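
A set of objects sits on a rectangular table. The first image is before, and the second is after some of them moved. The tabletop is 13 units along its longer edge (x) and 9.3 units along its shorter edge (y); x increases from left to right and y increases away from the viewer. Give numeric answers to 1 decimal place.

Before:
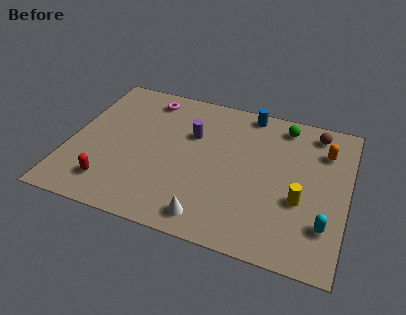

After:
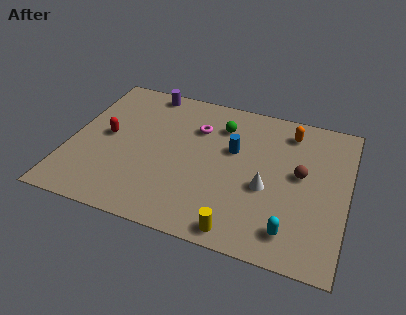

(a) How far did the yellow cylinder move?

3.7

The yellow cylinder moved from about (10.9, 3.5) to (8.3, 0.9), a distance of √(2.6² + 2.6²) ≈ 3.7.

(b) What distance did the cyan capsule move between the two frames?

1.7

From (12.1, 2.4) to (10.6, 1.6), the cyan capsule covered √(1.5² + 0.8²) ≈ 1.7 units.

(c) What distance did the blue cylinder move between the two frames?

2.7

The blue cylinder was near (8.1, 8.4) before and (7.6, 5.7) after, so it travelled √(0.5² + 2.7²) ≈ 2.7 units.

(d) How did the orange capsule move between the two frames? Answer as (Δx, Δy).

(-1.7, 0.8)

The orange capsule was at about (11.8, 6.9) and moved to about (10.1, 7.7).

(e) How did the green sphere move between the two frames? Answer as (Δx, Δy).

(-2.9, -0.9)

From the two frames, the green sphere sits at roughly (9.8, 8.0) before and (6.9, 7.1) after.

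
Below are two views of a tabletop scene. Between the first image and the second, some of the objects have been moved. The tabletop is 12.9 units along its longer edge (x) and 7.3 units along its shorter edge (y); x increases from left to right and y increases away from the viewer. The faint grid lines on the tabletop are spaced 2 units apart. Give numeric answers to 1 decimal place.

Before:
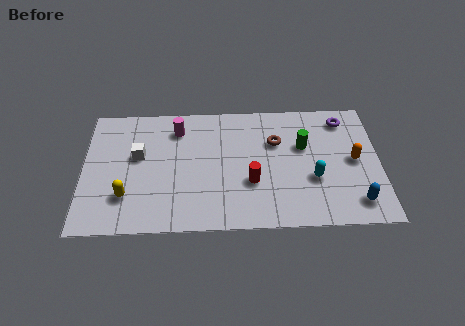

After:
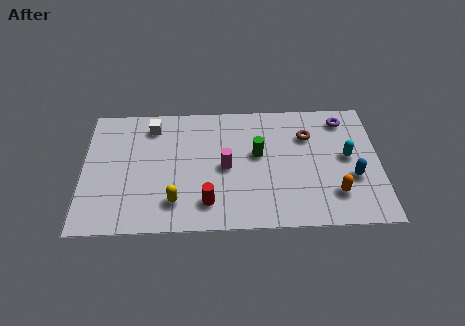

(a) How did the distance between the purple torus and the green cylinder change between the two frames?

+1.9

They were about 2.3 units apart before and 4.2 after — 1.9 units further apart.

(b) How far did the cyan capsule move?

1.9

The cyan capsule moved from about (10.0, 2.7) to (11.5, 3.9), a distance of √(1.5² + 1.2²) ≈ 1.9.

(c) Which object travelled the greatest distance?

the magenta cylinder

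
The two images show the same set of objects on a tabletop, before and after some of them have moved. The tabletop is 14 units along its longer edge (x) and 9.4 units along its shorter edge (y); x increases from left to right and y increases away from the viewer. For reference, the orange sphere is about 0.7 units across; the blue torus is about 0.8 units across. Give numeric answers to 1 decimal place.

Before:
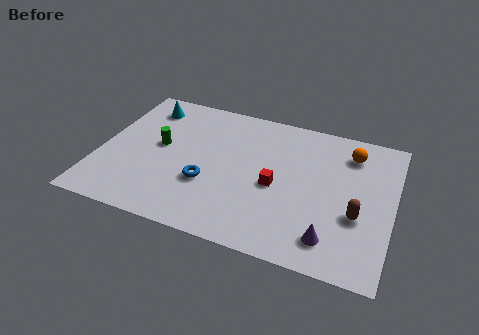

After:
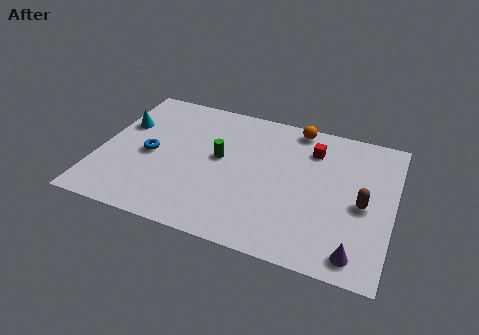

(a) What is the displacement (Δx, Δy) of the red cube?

(1.5, 3.0)

The red cube was at about (8.5, 4.2) and moved to about (10.0, 7.2).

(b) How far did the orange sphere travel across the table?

2.9

From (11.8, 7.5) to (9.1, 8.5), the orange sphere covered √(2.7² + 1.0²) ≈ 2.9 units.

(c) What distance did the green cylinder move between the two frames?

2.9

The green cylinder was near (2.8, 5.1) before and (5.7, 5.2) after, so it travelled √(2.9² + 0.1²) ≈ 2.9 units.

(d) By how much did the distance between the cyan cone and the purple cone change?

+1.4

Before: roughly 11.2 units apart; after: 12.6. That's 1.4 units further apart.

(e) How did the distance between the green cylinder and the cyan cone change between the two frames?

+2.1

They were about 2.8 units apart before and 4.9 after — 2.1 units further apart.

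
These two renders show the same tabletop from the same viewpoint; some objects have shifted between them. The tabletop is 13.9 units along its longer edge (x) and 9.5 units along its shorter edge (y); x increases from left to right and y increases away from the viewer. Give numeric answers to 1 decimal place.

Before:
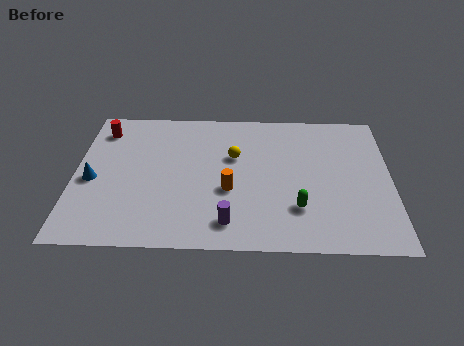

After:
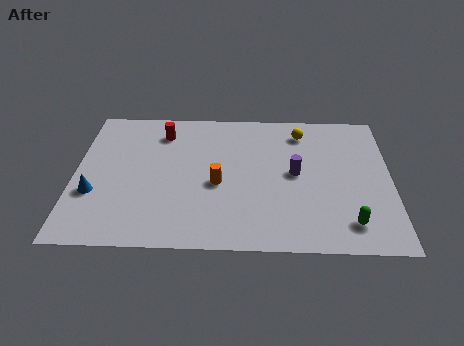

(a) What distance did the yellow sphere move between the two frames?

3.5

From (7.0, 6.0) to (10.0, 7.8), the yellow sphere covered √(3.0² + 1.8²) ≈ 3.5 units.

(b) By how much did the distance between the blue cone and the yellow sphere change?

+3.7

They were about 6.5 units apart before and 10.2 after — 3.7 units further apart.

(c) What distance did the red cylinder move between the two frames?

2.7

The red cylinder moved from about (1.1, 7.7) to (3.8, 7.6), a distance of √(2.7² + 0.1²) ≈ 2.7.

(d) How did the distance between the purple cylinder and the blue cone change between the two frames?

+2.4

They were about 6.5 units apart before and 8.9 after — 2.4 units further apart.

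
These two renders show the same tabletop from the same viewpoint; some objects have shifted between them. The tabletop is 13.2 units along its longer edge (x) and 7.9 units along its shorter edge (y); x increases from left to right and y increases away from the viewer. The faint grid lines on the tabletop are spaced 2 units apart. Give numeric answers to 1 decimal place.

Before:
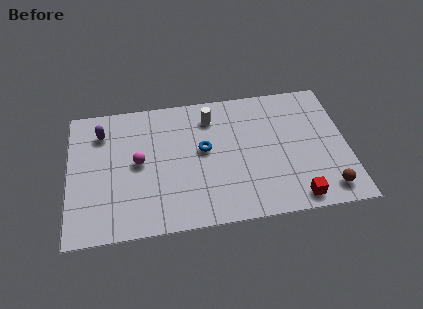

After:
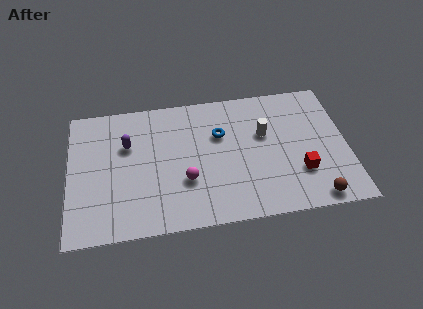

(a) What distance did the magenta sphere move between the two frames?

2.6

The magenta sphere moved from about (3.3, 4.1) to (5.5, 2.7), a distance of √(2.2² + 1.4²) ≈ 2.6.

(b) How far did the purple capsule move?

1.5

From (1.6, 6.1) to (2.8, 5.2), the purple capsule covered √(1.2² + 0.9²) ≈ 1.5 units.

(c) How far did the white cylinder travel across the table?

2.9

The white cylinder moved from about (6.8, 6.3) to (9.3, 4.9), a distance of √(2.5² + 1.4²) ≈ 2.9.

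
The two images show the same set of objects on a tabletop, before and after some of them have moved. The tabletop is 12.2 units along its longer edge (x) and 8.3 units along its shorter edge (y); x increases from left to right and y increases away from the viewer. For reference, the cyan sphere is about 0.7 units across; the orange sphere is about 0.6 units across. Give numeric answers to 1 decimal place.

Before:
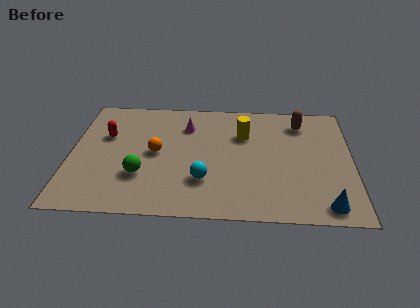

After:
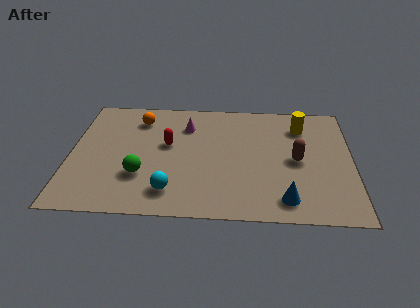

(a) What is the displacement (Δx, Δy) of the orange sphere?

(-0.8, 2.4)

From the two frames, the orange sphere sits at roughly (3.7, 4.2) before and (2.9, 6.6) after.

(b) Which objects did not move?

the green sphere and the magenta cone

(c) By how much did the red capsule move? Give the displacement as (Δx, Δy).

(2.7, -0.5)

The red capsule started near (1.5, 5.3) and ended near (4.2, 4.8).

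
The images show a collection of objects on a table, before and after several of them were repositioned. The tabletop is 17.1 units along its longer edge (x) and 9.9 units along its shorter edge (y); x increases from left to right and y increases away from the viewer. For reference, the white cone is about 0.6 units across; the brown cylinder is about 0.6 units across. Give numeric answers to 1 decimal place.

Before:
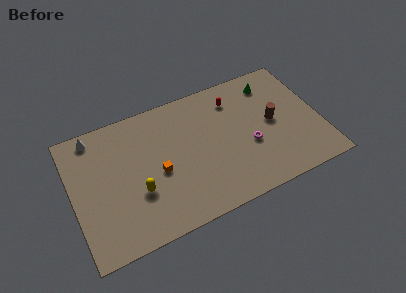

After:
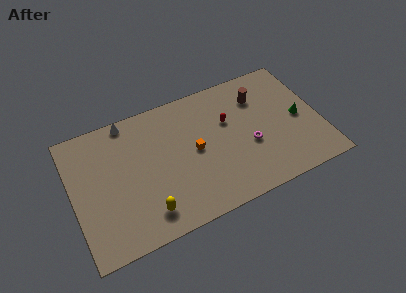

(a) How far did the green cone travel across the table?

3.7

From (14.2, 8.1) to (15.7, 4.7), the green cone covered √(1.5² + 3.4²) ≈ 3.7 units.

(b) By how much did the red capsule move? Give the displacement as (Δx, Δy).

(-0.6, -1.5)

The red capsule started near (11.5, 7.8) and ended near (10.9, 6.3).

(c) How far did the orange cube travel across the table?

2.7

From (5.8, 4.4) to (8.4, 5.0), the orange cube covered √(2.6² + 0.6²) ≈ 2.7 units.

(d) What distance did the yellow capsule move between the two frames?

1.7

The yellow capsule was near (4.3, 3.5) before and (4.7, 1.8) after, so it travelled √(0.4² + 1.7²) ≈ 1.7 units.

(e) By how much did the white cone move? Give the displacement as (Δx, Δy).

(2.4, 0.3)

From the two frames, the white cone sits at roughly (1.8, 8.8) before and (4.2, 9.1) after.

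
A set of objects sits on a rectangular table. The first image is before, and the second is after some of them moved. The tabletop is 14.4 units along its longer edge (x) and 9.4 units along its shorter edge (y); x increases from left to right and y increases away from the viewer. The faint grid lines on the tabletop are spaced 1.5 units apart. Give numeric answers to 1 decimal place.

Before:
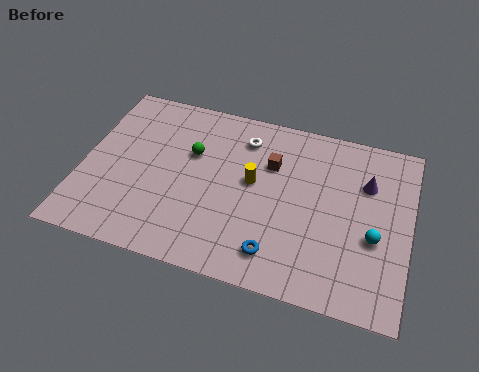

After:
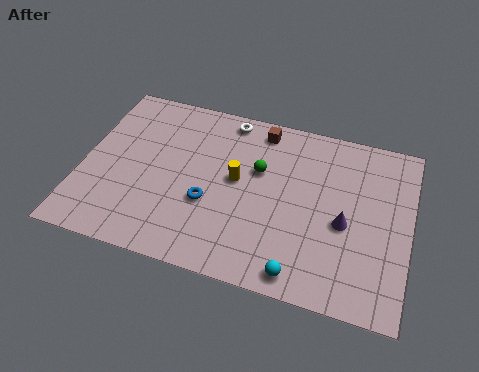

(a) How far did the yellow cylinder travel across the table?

0.7

From (7.5, 5.2) to (6.8, 5.1), the yellow cylinder covered √(0.7² + 0.1²) ≈ 0.7 units.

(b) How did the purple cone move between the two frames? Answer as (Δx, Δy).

(-0.8, -2.4)

The purple cone was at about (12.4, 6.5) and moved to about (11.6, 4.1).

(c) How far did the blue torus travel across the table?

3.6

The blue torus was near (8.8, 1.7) before and (5.7, 3.5) after, so it travelled √(3.1² + 1.8²) ≈ 3.6 units.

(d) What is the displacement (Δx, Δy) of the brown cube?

(-0.6, 1.8)

The brown cube was at about (8.2, 6.4) and moved to about (7.6, 8.2).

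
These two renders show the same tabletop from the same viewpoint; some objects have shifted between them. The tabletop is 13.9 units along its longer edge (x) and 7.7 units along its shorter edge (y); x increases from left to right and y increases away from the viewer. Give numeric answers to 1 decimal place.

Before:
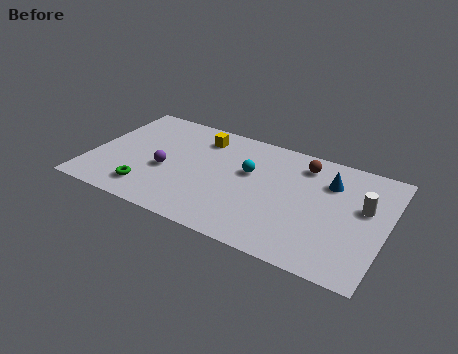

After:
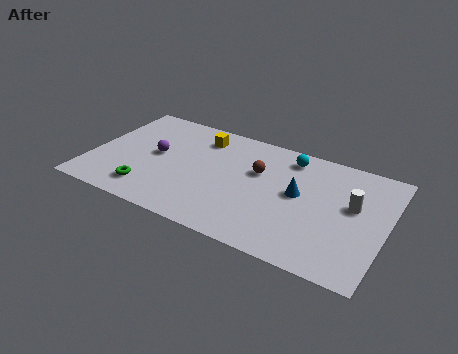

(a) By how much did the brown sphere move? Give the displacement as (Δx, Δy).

(-2.0, -1.4)

The brown sphere started near (9.8, 6.3) and ended near (7.8, 4.9).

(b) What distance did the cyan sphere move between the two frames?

2.5

The cyan sphere moved from about (7.4, 4.7) to (9.1, 6.5), a distance of √(1.7² + 1.8²) ≈ 2.5.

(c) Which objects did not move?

the green torus and the yellow cube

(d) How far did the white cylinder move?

0.5

The white cylinder was near (12.8, 4.6) before and (12.3, 4.5) after, so it travelled √(0.5² + 0.1²) ≈ 0.5 units.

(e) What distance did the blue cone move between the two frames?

1.9

The blue cone was near (11.1, 5.6) before and (9.8, 4.2) after, so it travelled √(1.3² + 1.4²) ≈ 1.9 units.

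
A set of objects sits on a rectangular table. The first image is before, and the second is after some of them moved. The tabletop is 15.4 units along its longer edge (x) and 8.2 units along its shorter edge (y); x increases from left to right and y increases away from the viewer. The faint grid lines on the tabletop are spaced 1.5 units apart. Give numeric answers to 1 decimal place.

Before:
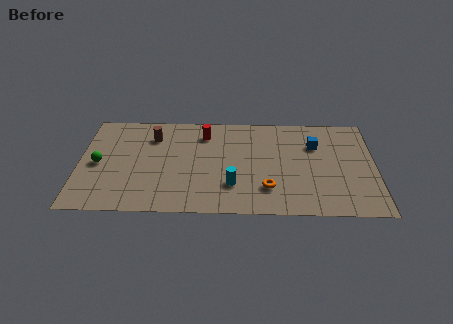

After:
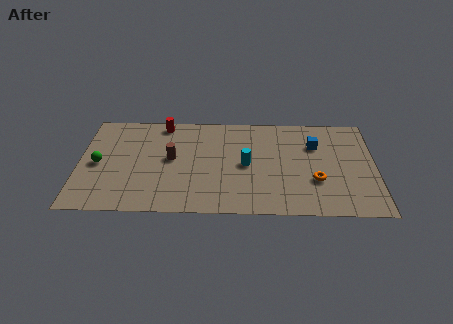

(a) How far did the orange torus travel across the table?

2.6

From (9.8, 2.1) to (12.3, 2.8), the orange torus covered √(2.5² + 0.7²) ≈ 2.6 units.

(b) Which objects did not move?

the blue cube and the green sphere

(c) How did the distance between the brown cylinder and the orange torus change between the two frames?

+0.4

They were about 7.3 units apart before and 7.7 after — 0.4 units further apart.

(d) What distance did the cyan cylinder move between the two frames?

1.8

The cyan cylinder moved from about (8.0, 2.3) to (8.7, 4.0), a distance of √(0.7² + 1.7²) ≈ 1.8.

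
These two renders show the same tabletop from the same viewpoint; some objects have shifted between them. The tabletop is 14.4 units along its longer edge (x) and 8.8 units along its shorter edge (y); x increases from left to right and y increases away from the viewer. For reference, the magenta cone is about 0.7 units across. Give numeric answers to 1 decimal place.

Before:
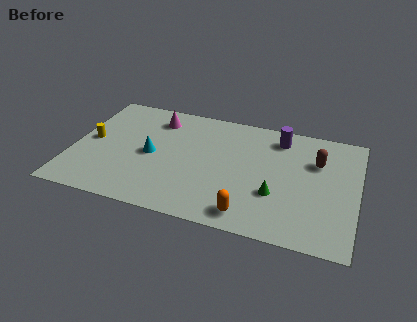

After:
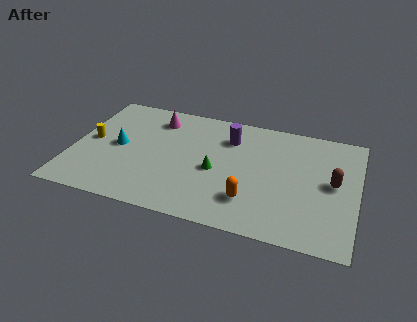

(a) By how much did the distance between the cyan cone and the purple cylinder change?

-1.1

Before: roughly 7.0 units apart; after: 5.9. That's 1.1 units closer together.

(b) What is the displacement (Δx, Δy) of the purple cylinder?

(-2.5, -0.7)

From the two frames, the purple cylinder sits at roughly (10.3, 7.3) before and (7.8, 6.6) after.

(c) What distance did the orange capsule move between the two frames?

1.0

From (9.2, 1.2) to (9.2, 2.2), the orange capsule covered √(0.0² + 1.0²) ≈ 1.0 units.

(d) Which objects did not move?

the magenta cone and the yellow cylinder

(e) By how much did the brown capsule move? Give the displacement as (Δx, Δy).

(0.9, -1.4)

The brown capsule started near (12.3, 6.0) and ended near (13.2, 4.6).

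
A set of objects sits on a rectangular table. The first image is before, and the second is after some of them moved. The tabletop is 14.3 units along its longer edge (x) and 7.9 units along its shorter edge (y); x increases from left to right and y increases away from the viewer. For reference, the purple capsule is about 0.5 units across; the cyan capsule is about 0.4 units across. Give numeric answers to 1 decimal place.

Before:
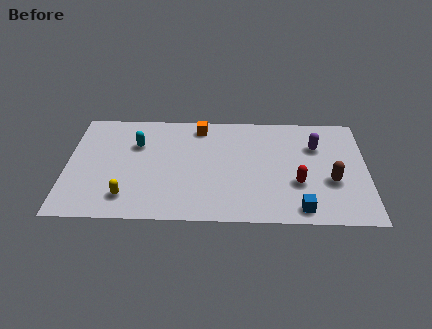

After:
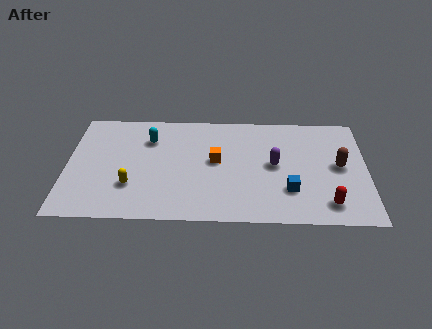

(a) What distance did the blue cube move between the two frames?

1.4

The blue cube was near (11.1, 1.0) before and (10.6, 2.3) after, so it travelled √(0.5² + 1.3²) ≈ 1.4 units.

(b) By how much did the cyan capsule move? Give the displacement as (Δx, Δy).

(0.6, 0.4)

The cyan capsule was at about (3.3, 5.4) and moved to about (3.9, 5.8).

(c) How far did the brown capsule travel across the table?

1.2

The brown capsule was near (12.6, 3.0) before and (13.0, 4.1) after, so it travelled √(0.4² + 1.1²) ≈ 1.2 units.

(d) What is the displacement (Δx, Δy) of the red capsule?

(1.4, -1.4)

The red capsule was at about (11.0, 2.8) and moved to about (12.4, 1.4).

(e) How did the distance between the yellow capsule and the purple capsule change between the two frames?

-2.8

Before: roughly 9.8 units apart; after: 7.0. That's 2.8 units closer together.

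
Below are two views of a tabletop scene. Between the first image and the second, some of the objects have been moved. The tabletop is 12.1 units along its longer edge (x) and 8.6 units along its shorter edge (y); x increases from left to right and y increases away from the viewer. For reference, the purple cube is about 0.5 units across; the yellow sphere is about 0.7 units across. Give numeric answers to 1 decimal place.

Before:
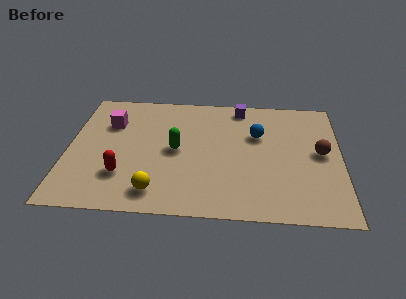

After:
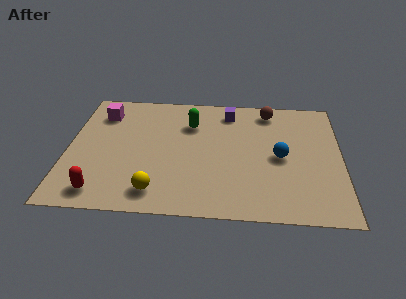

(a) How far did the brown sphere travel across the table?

3.7

The brown sphere moved from about (11.2, 4.5) to (8.9, 7.4), a distance of √(2.3² + 2.9²) ≈ 3.7.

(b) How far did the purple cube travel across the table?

0.6

The purple cube was near (7.6, 7.6) before and (7.1, 7.2) after, so it travelled √(0.5² + 0.4²) ≈ 0.6 units.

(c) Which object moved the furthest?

the brown sphere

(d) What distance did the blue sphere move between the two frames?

1.8

From (8.4, 5.6) to (9.4, 4.1), the blue sphere covered √(1.0² + 1.5²) ≈ 1.8 units.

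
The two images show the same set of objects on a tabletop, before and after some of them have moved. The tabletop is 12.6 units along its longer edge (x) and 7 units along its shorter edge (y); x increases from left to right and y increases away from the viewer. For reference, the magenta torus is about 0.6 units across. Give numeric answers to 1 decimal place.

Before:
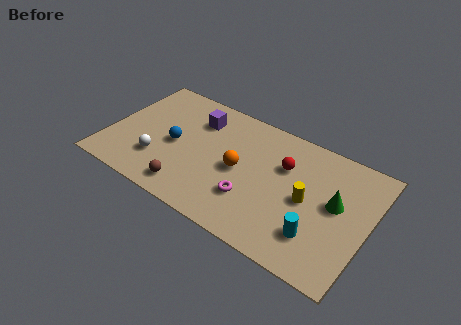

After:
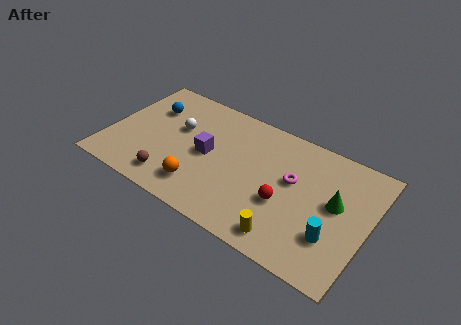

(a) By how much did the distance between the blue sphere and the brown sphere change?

+1.6

Before: roughly 2.5 units apart; after: 4.1. That's 1.6 units further apart.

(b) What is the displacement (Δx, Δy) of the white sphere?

(0.6, 2.3)

From the two frames, the white sphere sits at roughly (2.6, 2.0) before and (3.2, 4.3) after.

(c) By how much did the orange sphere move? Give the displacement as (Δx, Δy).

(-1.6, -1.9)

The orange sphere was at about (6.4, 3.4) and moved to about (4.8, 1.5).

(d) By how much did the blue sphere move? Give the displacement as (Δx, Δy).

(-1.5, 1.6)

The blue sphere was at about (3.2, 3.3) and moved to about (1.7, 4.9).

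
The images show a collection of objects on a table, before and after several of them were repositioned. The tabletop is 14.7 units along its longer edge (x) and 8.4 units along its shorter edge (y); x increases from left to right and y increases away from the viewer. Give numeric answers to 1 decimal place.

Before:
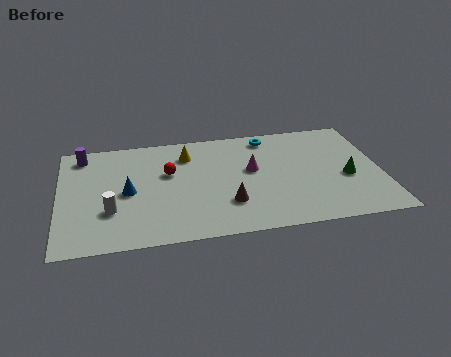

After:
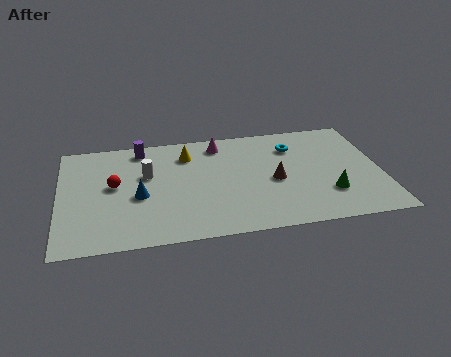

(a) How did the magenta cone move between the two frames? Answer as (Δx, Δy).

(-1.4, 2.3)

From the two frames, the magenta cone sits at roughly (8.8, 4.8) before and (7.4, 7.1) after.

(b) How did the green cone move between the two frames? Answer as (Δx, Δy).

(-0.9, -1.1)

The green cone started near (13.1, 3.5) and ended near (12.2, 2.4).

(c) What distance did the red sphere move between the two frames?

2.6

The red sphere moved from about (5.0, 5.2) to (2.5, 4.6), a distance of √(2.5² + 0.6²) ≈ 2.6.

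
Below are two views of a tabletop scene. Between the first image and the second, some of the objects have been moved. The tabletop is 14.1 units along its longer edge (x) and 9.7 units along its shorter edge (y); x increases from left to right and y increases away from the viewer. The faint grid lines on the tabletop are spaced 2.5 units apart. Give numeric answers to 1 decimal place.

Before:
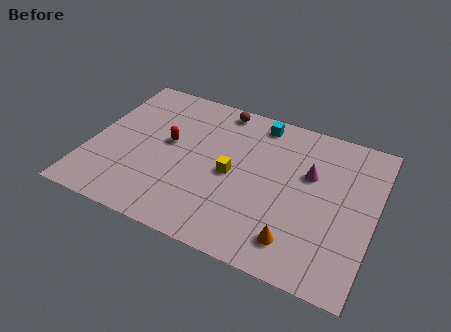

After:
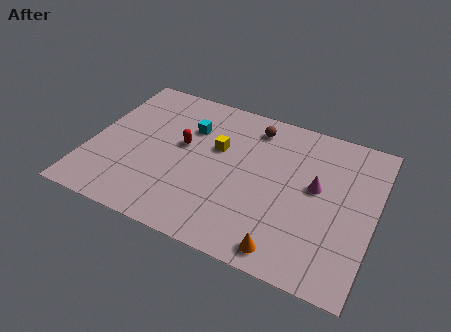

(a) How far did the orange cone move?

0.8

The orange cone was near (10.6, 1.8) before and (10.2, 1.1) after, so it travelled √(0.4² + 0.7²) ≈ 0.8 units.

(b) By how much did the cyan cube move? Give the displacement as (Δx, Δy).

(-3.3, -1.7)

The cyan cube started near (8.0, 8.5) and ended near (4.7, 6.8).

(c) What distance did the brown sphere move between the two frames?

1.9

The brown sphere was near (6.0, 8.7) before and (7.8, 8.1) after, so it travelled √(1.8² + 0.6²) ≈ 1.9 units.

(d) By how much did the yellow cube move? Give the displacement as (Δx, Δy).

(-0.9, 1.4)

The yellow cube was at about (7.1, 4.6) and moved to about (6.2, 6.0).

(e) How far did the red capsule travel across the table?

0.7

From (3.8, 5.4) to (4.5, 5.5), the red capsule covered √(0.7² + 0.1²) ≈ 0.7 units.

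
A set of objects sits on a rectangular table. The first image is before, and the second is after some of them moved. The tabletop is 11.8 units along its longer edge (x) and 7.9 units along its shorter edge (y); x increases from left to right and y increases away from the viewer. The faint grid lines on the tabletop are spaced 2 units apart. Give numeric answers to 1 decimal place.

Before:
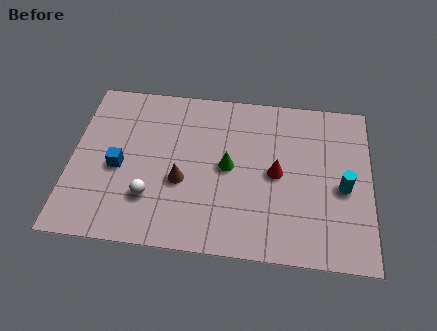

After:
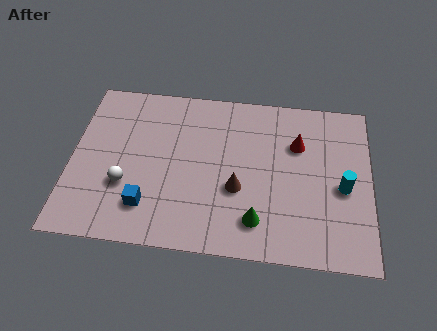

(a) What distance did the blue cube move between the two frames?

2.1

The blue cube was near (1.9, 3.5) before and (3.1, 1.8) after, so it travelled √(1.2² + 1.7²) ≈ 2.1 units.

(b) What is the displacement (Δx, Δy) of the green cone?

(1.2, -2.4)

From the two frames, the green cone sits at roughly (6.2, 4.0) before and (7.4, 1.6) after.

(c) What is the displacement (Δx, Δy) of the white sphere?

(-1.0, 0.5)

From the two frames, the white sphere sits at roughly (3.2, 2.2) before and (2.2, 2.7) after.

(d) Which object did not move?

the cyan cylinder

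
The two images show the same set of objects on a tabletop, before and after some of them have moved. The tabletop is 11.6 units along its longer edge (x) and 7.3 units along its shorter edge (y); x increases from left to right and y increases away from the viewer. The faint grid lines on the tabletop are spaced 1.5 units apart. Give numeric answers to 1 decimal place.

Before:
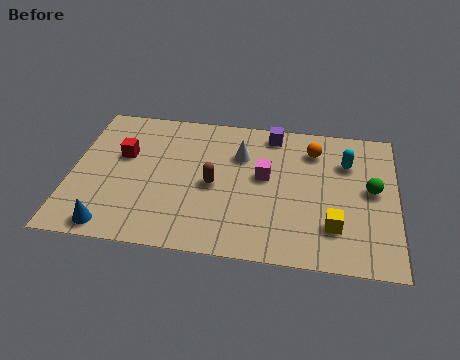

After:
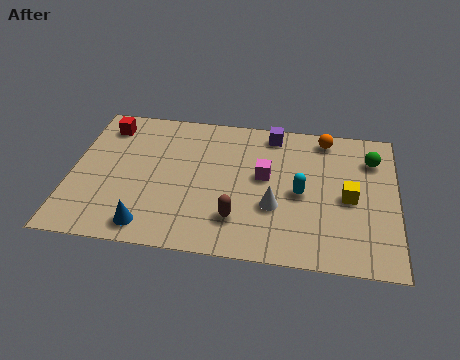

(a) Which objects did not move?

the magenta cube and the purple cube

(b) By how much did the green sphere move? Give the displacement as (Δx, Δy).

(0.0, 1.6)

The green sphere started near (10.7, 3.9) and ended near (10.7, 5.5).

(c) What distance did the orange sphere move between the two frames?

0.8

The orange sphere moved from about (8.6, 5.7) to (9.0, 6.4), a distance of √(0.4² + 0.7²) ≈ 0.8.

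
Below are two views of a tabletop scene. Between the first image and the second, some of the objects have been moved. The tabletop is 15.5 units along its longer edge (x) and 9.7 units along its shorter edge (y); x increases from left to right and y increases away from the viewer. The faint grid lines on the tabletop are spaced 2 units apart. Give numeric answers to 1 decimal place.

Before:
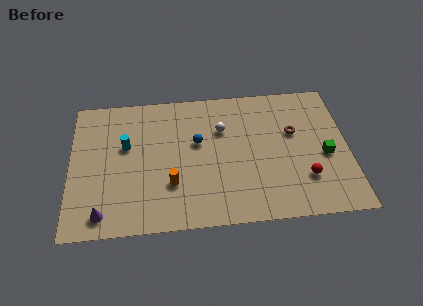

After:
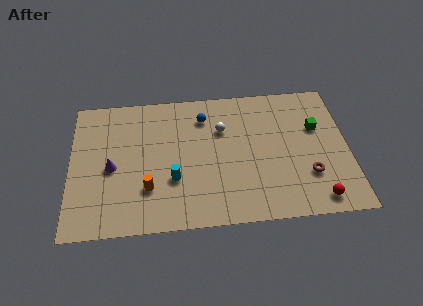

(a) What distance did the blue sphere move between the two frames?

1.8

The blue sphere was near (7.1, 5.8) before and (7.5, 7.6) after, so it travelled √(0.4² + 1.8²) ≈ 1.8 units.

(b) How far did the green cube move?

2.0

The green cube was near (14.2, 4.2) before and (13.8, 6.2) after, so it travelled √(0.4² + 2.0²) ≈ 2.0 units.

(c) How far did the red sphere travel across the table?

1.6

The red sphere moved from about (13.0, 2.7) to (13.6, 1.2), a distance of √(0.6² + 1.5²) ≈ 1.6.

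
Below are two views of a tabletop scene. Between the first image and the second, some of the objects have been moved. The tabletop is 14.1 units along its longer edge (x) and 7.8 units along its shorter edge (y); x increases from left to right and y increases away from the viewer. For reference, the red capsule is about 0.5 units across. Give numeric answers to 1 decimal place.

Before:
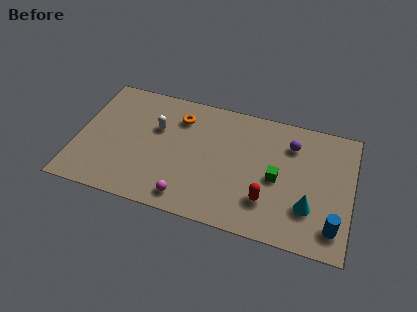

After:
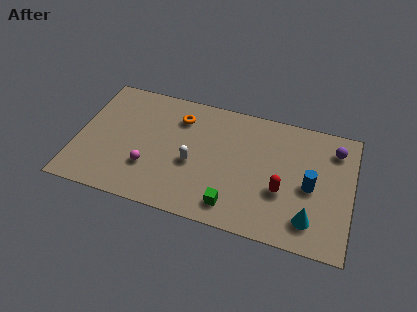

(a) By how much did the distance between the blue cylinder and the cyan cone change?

+0.5

They were about 1.5 units apart before and 2.0 after — 0.5 units further apart.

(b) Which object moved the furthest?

the green cube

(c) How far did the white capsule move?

2.6

From (4.0, 5.0) to (6.0, 3.3), the white capsule covered √(2.0² + 1.7²) ≈ 2.6 units.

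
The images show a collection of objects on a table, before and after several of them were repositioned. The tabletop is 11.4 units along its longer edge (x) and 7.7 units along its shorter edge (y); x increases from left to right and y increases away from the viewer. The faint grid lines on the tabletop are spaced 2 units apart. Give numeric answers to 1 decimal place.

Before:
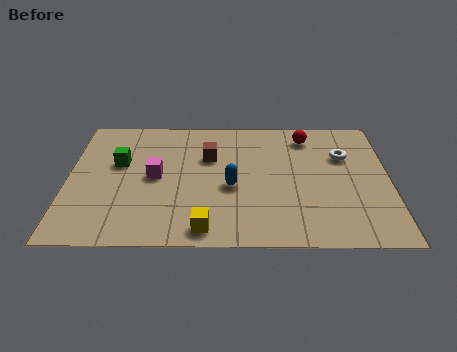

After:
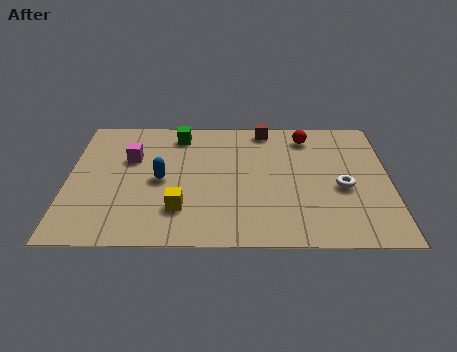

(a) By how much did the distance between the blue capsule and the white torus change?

+2.0

The distance was about 4.4 in the first image and 6.4 in the second, so they moved 2.0 units further apart.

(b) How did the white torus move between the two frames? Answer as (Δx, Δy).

(-0.1, -1.9)

From the two frames, the white torus sits at roughly (9.8, 5.2) before and (9.7, 3.3) after.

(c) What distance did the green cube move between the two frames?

2.8

From (1.8, 4.7) to (3.9, 6.5), the green cube covered √(2.1² + 1.8²) ≈ 2.8 units.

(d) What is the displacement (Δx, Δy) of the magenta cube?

(-0.9, 1.1)

The magenta cube was at about (3.1, 3.9) and moved to about (2.2, 5.0).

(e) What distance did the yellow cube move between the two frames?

1.4

From (4.9, 0.9) to (4.0, 2.0), the yellow cube covered √(0.9² + 1.1²) ≈ 1.4 units.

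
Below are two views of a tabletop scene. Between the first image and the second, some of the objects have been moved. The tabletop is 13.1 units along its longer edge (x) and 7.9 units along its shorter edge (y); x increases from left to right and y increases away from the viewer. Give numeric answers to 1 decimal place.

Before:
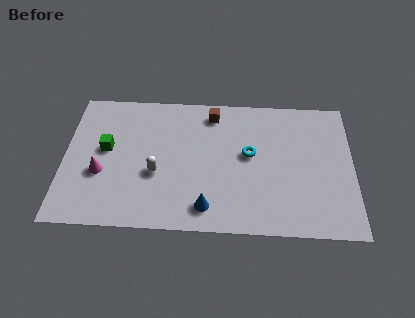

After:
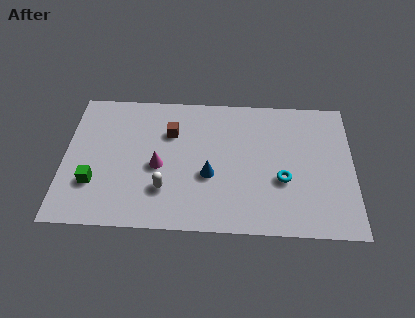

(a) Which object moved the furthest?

the magenta cone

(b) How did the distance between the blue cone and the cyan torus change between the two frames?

-0.3

The distance was about 3.6 in the first image and 3.3 in the second, so they moved 0.3 units closer together.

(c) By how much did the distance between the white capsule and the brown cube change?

-1.1

They were about 4.4 units apart before and 3.3 after — 1.1 units closer together.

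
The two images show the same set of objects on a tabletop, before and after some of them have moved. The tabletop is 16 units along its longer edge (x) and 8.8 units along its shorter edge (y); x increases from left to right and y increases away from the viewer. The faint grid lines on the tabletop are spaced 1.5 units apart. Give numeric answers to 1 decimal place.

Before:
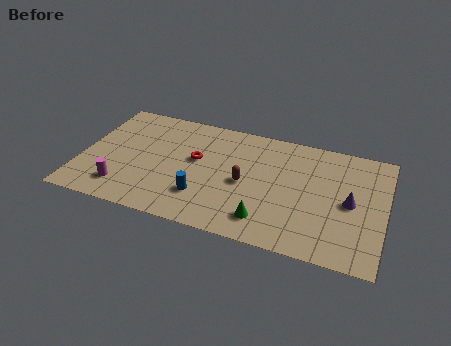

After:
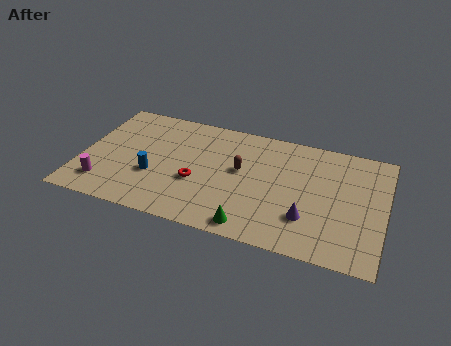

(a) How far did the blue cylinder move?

2.8

From (6.6, 2.4) to (3.9, 3.2), the blue cylinder covered √(2.7² + 0.8²) ≈ 2.8 units.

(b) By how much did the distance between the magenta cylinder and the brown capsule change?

+1.0

They were about 6.7 units apart before and 7.7 after — 1.0 units further apart.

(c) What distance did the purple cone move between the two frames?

2.8

From (14.2, 4.3) to (12.1, 2.5), the purple cone covered √(2.1² + 1.8²) ≈ 2.8 units.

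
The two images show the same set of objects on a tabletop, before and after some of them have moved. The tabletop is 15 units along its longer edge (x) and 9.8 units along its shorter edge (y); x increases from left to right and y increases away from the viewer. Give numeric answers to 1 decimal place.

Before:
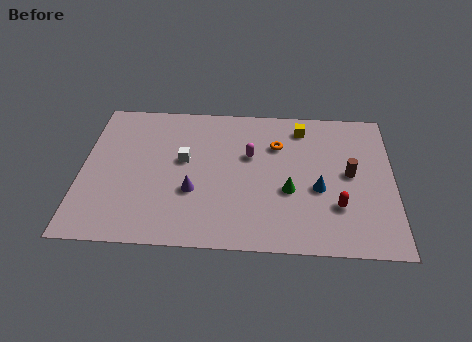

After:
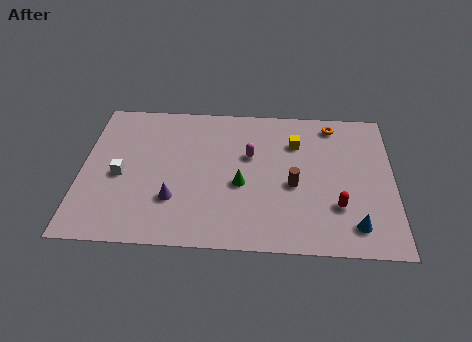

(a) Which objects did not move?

the magenta capsule and the red capsule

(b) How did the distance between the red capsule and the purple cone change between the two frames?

+0.9

The distance was about 6.9 in the first image and 7.8 in the second, so they moved 0.9 units further apart.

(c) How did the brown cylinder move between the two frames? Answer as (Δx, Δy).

(-2.7, -0.9)

The brown cylinder started near (12.9, 5.1) and ended near (10.2, 4.2).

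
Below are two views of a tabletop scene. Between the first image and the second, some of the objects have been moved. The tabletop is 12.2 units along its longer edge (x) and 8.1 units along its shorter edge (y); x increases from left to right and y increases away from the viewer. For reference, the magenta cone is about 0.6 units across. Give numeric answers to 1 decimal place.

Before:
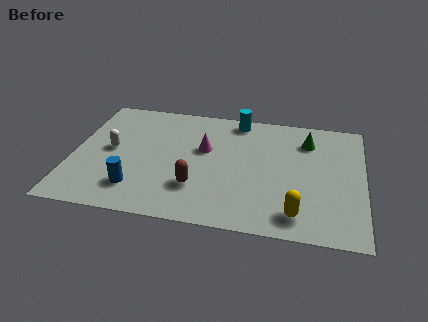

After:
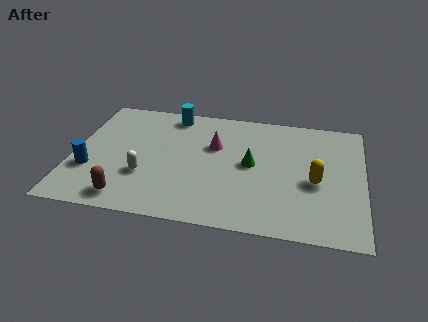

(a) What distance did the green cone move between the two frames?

3.0

The green cone moved from about (9.8, 6.2) to (7.5, 4.2), a distance of √(2.3² + 2.0²) ≈ 3.0.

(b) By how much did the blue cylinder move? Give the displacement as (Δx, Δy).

(-2.0, 0.9)

The blue cylinder was at about (2.8, 1.8) and moved to about (0.8, 2.7).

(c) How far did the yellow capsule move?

2.3

The yellow capsule moved from about (9.5, 1.3) to (10.2, 3.5), a distance of √(0.7² + 2.2²) ≈ 2.3.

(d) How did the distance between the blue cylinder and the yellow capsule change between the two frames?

+2.7

They were about 6.7 units apart before and 9.4 after — 2.7 units further apart.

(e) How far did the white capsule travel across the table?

2.1

The white capsule moved from about (1.6, 4.2) to (3.1, 2.7), a distance of √(1.5² + 1.5²) ≈ 2.1.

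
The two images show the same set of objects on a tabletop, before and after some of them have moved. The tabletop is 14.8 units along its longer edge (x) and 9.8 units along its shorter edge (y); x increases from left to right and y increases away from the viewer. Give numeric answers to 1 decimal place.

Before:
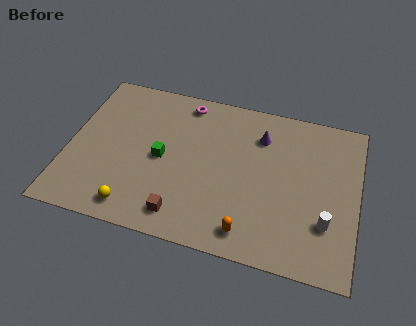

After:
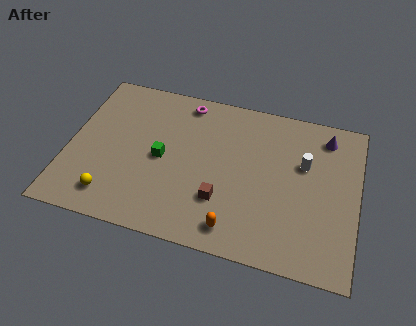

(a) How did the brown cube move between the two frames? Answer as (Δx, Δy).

(1.9, 1.4)

From the two frames, the brown cube sits at roughly (6.1, 1.5) before and (8.0, 2.9) after.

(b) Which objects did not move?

the green cube and the magenta torus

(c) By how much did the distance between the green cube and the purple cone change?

+3.3

Before: roughly 5.6 units apart; after: 8.9. That's 3.3 units further apart.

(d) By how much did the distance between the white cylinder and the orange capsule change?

+1.7

They were about 4.1 units apart before and 5.8 after — 1.7 units further apart.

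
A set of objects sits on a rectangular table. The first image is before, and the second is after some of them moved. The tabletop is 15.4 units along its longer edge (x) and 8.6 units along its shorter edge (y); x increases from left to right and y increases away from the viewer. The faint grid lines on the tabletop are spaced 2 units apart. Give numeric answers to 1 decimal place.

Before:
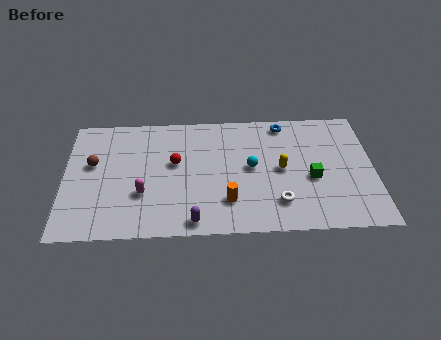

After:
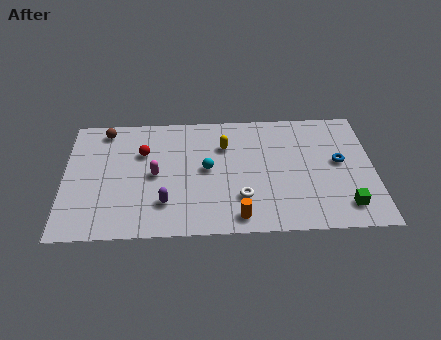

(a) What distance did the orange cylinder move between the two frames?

1.2

From (8.1, 2.2) to (8.6, 1.1), the orange cylinder covered √(0.5² + 1.1²) ≈ 1.2 units.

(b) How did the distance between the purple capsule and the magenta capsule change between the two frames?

-1.1

They were about 3.2 units apart before and 2.1 after — 1.1 units closer together.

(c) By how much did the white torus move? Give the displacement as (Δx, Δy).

(-1.8, 0.4)

The white torus was at about (10.6, 2.0) and moved to about (8.8, 2.4).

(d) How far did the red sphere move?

1.8

From (5.5, 5.0) to (3.9, 5.8), the red sphere covered √(1.6² + 0.8²) ≈ 1.8 units.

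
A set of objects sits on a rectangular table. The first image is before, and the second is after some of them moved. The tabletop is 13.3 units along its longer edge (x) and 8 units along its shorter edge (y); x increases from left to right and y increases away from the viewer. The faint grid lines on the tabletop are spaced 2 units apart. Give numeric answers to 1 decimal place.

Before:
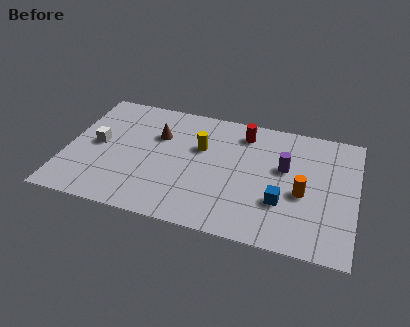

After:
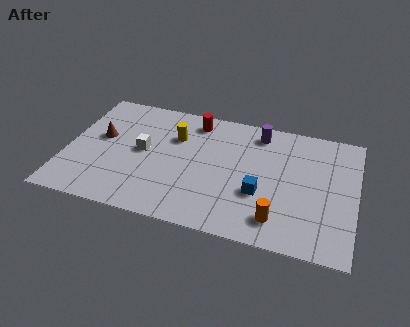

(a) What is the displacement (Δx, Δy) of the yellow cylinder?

(-1.2, 0.4)

From the two frames, the yellow cylinder sits at roughly (6.1, 5.1) before and (4.9, 5.5) after.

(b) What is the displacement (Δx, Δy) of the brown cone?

(-2.6, -0.8)

The brown cone was at about (4.1, 5.4) and moved to about (1.5, 4.6).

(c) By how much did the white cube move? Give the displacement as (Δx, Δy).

(2.1, 0.1)

From the two frames, the white cube sits at roughly (1.4, 4.1) before and (3.5, 4.2) after.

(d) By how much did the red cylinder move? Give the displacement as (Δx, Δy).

(-2.3, 0.2)

The red cylinder was at about (8.0, 6.6) and moved to about (5.7, 6.8).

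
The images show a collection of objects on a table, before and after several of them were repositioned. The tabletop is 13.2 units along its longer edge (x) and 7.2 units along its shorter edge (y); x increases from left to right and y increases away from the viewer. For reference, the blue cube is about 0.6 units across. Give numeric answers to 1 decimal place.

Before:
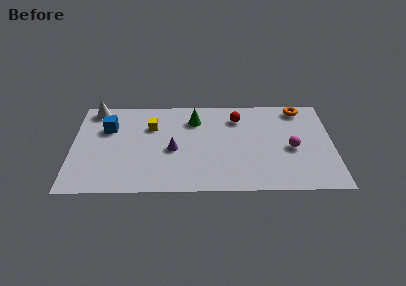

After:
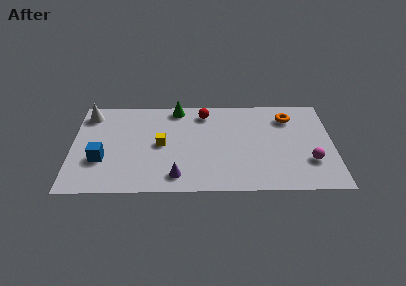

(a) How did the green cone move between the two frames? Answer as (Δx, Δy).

(-0.9, 0.9)

The green cone started near (6.2, 5.5) and ended near (5.3, 6.4).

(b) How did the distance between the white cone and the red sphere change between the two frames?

-1.4

The distance was about 7.3 in the first image and 5.9 in the second, so they moved 1.4 units closer together.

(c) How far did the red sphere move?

1.7

The red sphere was near (8.4, 5.6) before and (6.7, 6.0) after, so it travelled √(1.7² + 0.4²) ≈ 1.7 units.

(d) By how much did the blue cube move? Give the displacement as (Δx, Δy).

(-0.3, -2.4)

From the two frames, the blue cube sits at roughly (1.8, 4.9) before and (1.5, 2.5) after.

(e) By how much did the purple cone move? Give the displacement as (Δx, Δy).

(0.2, -2.0)

From the two frames, the purple cone sits at roughly (5.1, 3.2) before and (5.3, 1.2) after.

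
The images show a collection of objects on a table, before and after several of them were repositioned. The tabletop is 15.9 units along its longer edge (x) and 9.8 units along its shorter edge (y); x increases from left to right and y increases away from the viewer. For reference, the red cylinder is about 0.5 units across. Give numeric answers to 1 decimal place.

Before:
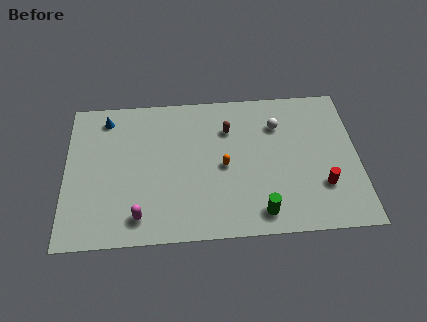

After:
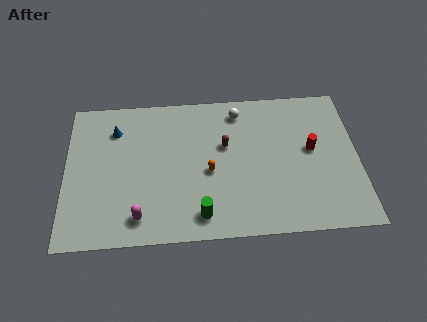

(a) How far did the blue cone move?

0.9

The blue cone moved from about (2.2, 8.3) to (2.7, 7.5), a distance of √(0.5² + 0.8²) ≈ 0.9.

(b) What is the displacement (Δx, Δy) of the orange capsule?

(-0.8, -0.3)

From the two frames, the orange capsule sits at roughly (8.6, 4.6) before and (7.8, 4.3) after.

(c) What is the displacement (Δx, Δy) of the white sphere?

(-2.1, 1.1)

The white sphere started near (11.6, 7.2) and ended near (9.5, 8.3).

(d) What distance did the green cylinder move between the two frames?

3.2

The green cylinder moved from about (10.5, 1.4) to (7.3, 1.5), a distance of √(3.2² + 0.1²) ≈ 3.2.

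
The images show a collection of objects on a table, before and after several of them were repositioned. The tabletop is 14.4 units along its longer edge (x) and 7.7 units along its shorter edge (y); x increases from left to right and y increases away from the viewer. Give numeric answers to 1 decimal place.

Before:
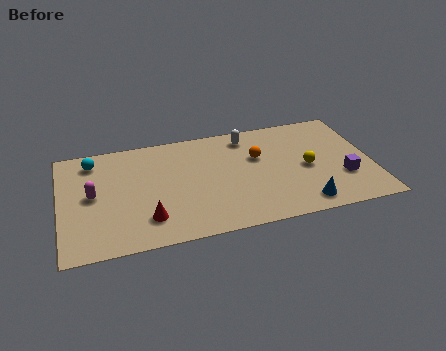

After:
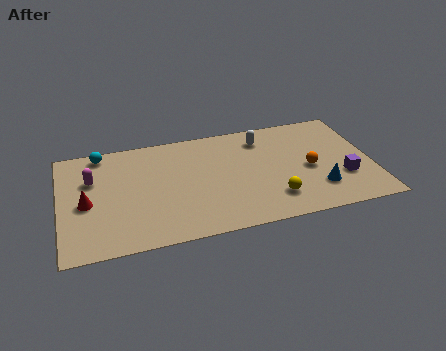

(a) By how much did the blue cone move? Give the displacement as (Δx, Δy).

(0.8, 0.9)

The blue cone started near (11.0, 1.1) and ended near (11.8, 2.0).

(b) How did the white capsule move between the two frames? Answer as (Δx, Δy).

(0.7, -0.3)

The white capsule was at about (8.8, 6.5) and moved to about (9.5, 6.2).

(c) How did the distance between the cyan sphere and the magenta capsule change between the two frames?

-0.5

Before: roughly 2.4 units apart; after: 1.9. That's 0.5 units closer together.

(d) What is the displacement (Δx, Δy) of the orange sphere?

(2.3, -1.4)

The orange sphere was at about (9.2, 4.9) and moved to about (11.5, 3.5).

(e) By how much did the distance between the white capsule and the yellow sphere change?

+0.5

They were about 3.9 units apart before and 4.4 after — 0.5 units further apart.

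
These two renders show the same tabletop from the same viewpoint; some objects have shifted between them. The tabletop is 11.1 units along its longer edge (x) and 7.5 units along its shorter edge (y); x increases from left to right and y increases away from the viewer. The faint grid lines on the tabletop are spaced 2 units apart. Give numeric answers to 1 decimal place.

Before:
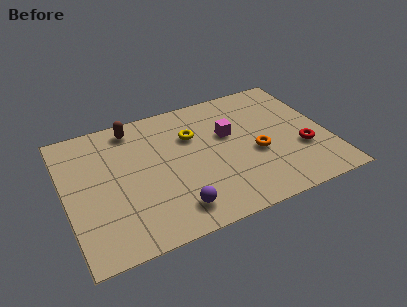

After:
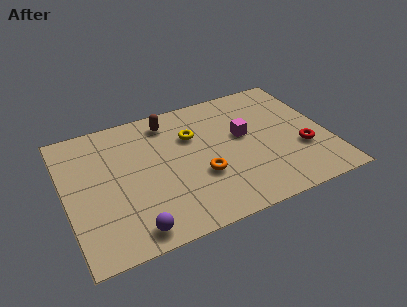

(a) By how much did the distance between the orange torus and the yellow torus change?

-0.8

The distance was about 3.2 in the first image and 2.4 in the second, so they moved 0.8 units closer together.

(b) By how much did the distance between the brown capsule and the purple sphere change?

+0.5

Before: roughly 5.3 units apart; after: 5.8. That's 0.5 units further apart.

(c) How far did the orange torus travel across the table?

2.4

The orange torus moved from about (8.0, 3.1) to (5.6, 2.7), a distance of √(2.4² + 0.4²) ≈ 2.4.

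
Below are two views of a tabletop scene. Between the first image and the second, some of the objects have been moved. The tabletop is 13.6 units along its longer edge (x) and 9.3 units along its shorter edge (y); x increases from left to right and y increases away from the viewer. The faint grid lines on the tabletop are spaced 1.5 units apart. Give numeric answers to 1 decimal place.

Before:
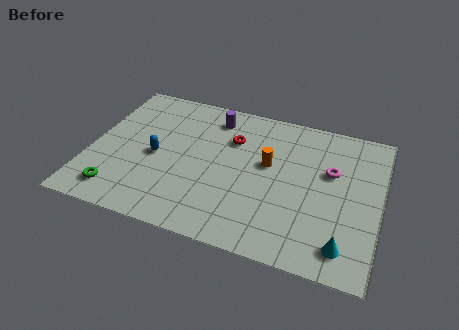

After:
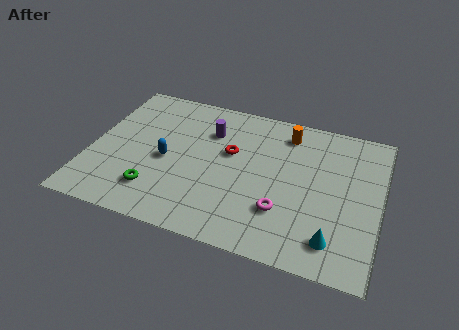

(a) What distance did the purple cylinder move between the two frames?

1.0

The purple cylinder moved from about (5.5, 7.7) to (5.4, 6.7), a distance of √(0.1² + 1.0²) ≈ 1.0.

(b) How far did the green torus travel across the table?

1.8

From (1.6, 1.5) to (3.3, 2.1), the green torus covered √(1.7² + 0.6²) ≈ 1.8 units.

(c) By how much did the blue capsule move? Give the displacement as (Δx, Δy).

(0.5, -0.1)

The blue capsule started near (3.1, 4.3) and ended near (3.6, 4.2).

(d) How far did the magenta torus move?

3.7

The magenta torus moved from about (11.2, 5.8) to (9.2, 2.7), a distance of √(2.0² + 3.1²) ≈ 3.7.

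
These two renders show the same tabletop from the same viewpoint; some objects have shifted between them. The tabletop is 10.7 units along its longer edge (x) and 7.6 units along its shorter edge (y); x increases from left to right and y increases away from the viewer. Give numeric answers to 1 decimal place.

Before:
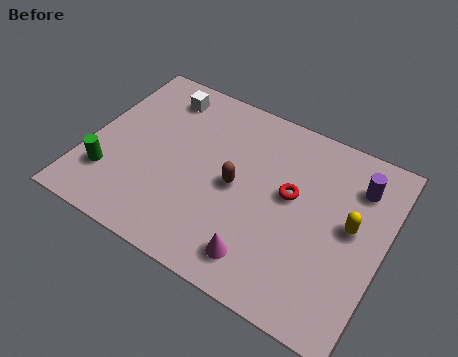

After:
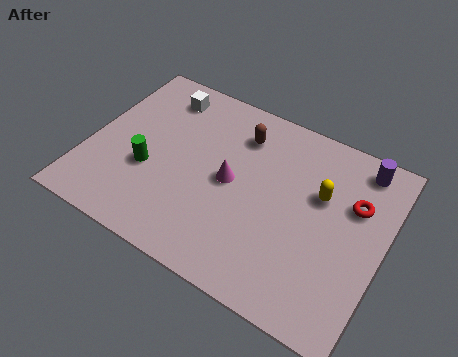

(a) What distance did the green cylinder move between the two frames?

1.6

The green cylinder moved from about (1.0, 2.0) to (2.3, 2.9), a distance of √(1.3² + 0.9²) ≈ 1.6.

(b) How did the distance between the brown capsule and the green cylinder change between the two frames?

-0.5

The distance was about 4.7 in the first image and 4.2 in the second, so they moved 0.5 units closer together.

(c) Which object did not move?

the white cube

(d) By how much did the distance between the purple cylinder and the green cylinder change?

-1.2

The distance was about 9.3 in the first image and 8.1 in the second, so they moved 1.2 units closer together.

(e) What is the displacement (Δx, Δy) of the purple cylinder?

(0.0, 0.8)

The purple cylinder started near (9.5, 5.8) and ended near (9.5, 6.6).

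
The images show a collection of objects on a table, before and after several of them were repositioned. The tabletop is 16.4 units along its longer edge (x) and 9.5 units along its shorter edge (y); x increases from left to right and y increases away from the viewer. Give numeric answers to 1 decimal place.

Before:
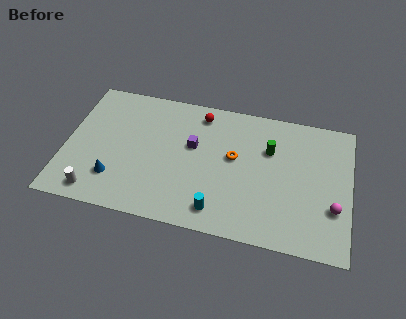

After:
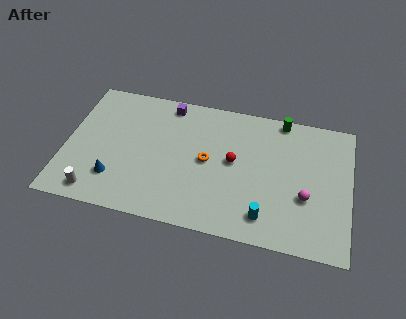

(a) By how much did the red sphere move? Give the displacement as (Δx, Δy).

(2.1, -3.0)

The red sphere started near (7.6, 8.1) and ended near (9.7, 5.1).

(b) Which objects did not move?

the blue cone and the white cylinder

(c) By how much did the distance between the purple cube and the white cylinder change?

+1.1

They were about 7.0 units apart before and 8.1 after — 1.1 units further apart.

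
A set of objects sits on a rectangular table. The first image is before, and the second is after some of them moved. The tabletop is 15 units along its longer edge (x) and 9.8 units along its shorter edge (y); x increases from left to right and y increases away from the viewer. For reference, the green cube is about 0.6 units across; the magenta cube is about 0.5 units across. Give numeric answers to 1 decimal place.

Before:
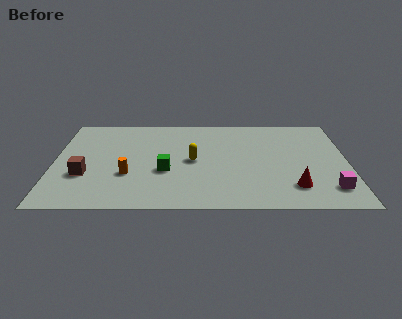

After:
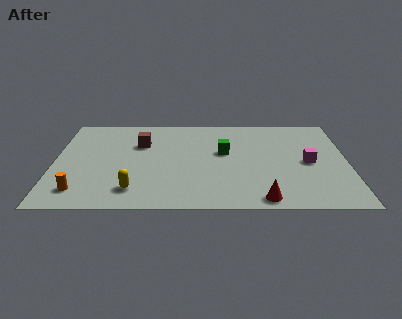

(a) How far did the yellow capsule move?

4.2

From (7.1, 4.9) to (4.1, 1.9), the yellow capsule covered √(3.0² + 3.0²) ≈ 4.2 units.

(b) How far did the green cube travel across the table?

3.6

The green cube moved from about (5.7, 3.8) to (8.7, 5.8), a distance of √(3.0² + 2.0²) ≈ 3.6.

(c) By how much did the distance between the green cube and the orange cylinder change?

+6.4

They were about 1.9 units apart before and 8.3 after — 6.4 units further apart.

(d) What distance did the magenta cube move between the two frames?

2.9

From (14.0, 2.0) to (13.0, 4.7), the magenta cube covered √(1.0² + 2.7²) ≈ 2.9 units.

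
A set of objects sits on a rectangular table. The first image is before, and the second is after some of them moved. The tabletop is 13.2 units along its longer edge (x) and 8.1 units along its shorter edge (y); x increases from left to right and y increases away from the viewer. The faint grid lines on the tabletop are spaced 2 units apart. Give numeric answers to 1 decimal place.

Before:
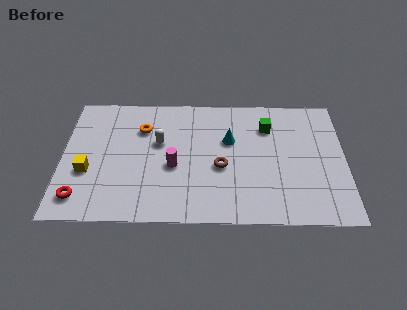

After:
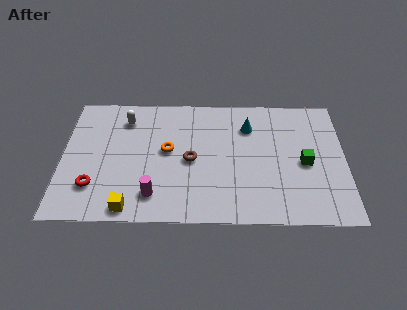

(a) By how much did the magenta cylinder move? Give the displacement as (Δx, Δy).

(-0.9, -1.8)

The magenta cylinder was at about (5.2, 3.4) and moved to about (4.3, 1.6).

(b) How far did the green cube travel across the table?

2.9

The green cube moved from about (9.6, 6.0) to (11.3, 3.7), a distance of √(1.7² + 2.3²) ≈ 2.9.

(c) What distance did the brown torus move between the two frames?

1.5

The brown torus was near (7.4, 3.4) before and (6.0, 3.8) after, so it travelled √(1.4² + 0.4²) ≈ 1.5 units.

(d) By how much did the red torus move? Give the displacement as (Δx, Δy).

(0.6, 0.7)

From the two frames, the red torus sits at roughly (0.9, 1.4) before and (1.5, 2.1) after.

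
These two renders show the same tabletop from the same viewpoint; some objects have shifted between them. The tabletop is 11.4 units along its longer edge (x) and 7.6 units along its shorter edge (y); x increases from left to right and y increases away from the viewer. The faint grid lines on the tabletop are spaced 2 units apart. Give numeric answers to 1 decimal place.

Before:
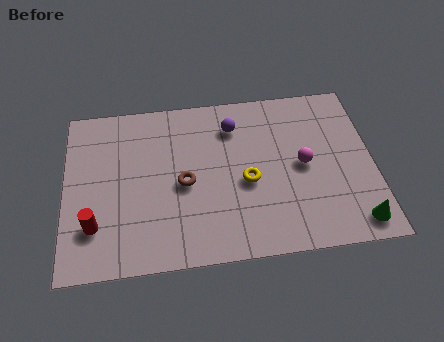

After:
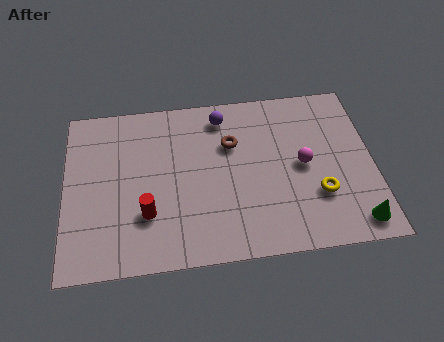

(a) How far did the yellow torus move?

2.8

From (6.7, 3.3) to (9.3, 2.4), the yellow torus covered √(2.6² + 0.9²) ≈ 2.8 units.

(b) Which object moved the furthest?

the yellow torus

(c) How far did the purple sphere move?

0.6

The purple sphere was near (6.3, 5.9) before and (5.9, 6.4) after, so it travelled √(0.4² + 0.5²) ≈ 0.6 units.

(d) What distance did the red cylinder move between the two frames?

1.9

From (1.1, 2.0) to (3.0, 2.3), the red cylinder covered √(1.9² + 0.3²) ≈ 1.9 units.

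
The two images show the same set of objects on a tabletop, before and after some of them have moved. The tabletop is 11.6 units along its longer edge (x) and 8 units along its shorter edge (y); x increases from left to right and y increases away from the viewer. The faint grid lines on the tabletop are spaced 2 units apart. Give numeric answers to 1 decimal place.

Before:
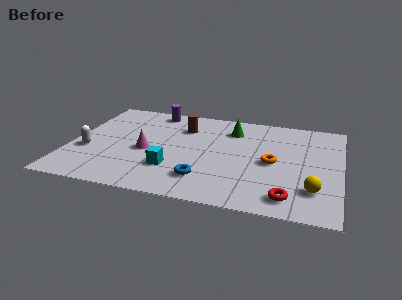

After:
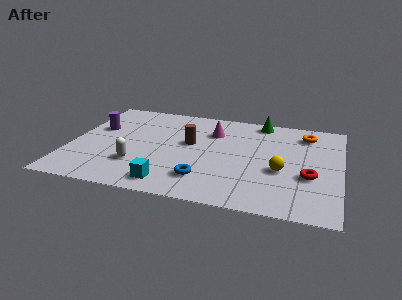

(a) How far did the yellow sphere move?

1.8

The yellow sphere moved from about (10.5, 2.0) to (9.1, 3.2), a distance of √(1.4² + 1.2²) ≈ 1.8.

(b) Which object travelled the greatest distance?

the magenta cone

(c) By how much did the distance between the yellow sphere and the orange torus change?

+0.9

The distance was about 2.5 in the first image and 3.4 in the second, so they moved 0.9 units further apart.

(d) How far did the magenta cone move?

3.5

From (3.3, 3.5) to (6.0, 5.8), the magenta cone covered √(2.7² + 2.3²) ≈ 3.5 units.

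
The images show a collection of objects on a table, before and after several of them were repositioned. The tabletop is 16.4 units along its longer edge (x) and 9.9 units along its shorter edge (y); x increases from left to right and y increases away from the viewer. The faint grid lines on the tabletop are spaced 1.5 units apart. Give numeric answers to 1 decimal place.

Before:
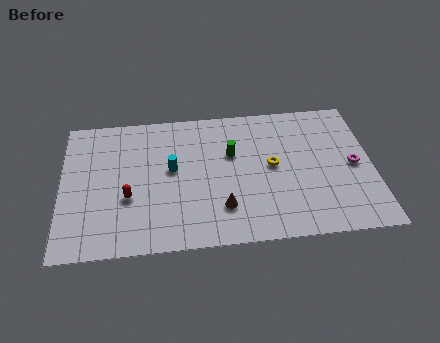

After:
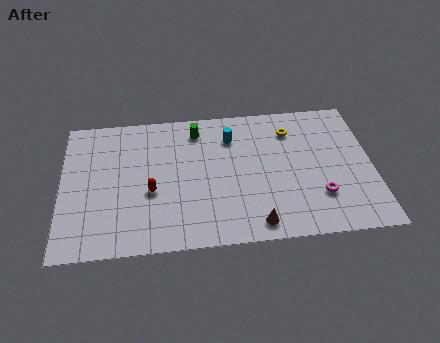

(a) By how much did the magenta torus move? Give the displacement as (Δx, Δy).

(-1.9, -2.0)

From the two frames, the magenta torus sits at roughly (15.4, 4.8) before and (13.5, 2.8) after.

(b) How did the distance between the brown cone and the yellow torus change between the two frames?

+3.0

Before: roughly 3.8 units apart; after: 6.8. That's 3.0 units further apart.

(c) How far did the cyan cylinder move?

3.8

The cyan cylinder moved from about (5.8, 5.5) to (9.0, 7.5), a distance of √(3.2² + 2.0²) ≈ 3.8.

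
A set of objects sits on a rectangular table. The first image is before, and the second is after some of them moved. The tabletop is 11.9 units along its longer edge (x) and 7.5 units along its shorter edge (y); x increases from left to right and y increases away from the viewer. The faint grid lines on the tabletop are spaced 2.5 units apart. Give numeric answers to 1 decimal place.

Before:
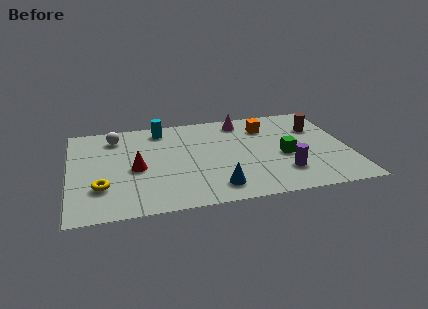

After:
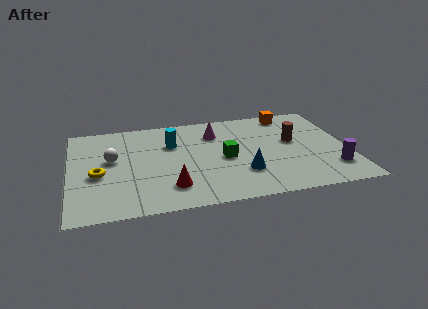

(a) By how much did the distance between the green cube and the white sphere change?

-2.8

The distance was about 7.7 in the first image and 4.9 in the second, so they moved 2.8 units closer together.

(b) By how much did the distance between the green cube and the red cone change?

-3.3

Before: roughly 6.3 units apart; after: 3.0. That's 3.3 units closer together.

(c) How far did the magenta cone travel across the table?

1.4

The magenta cone was near (7.5, 6.4) before and (6.3, 5.6) after, so it travelled √(1.2² + 0.8²) ≈ 1.4 units.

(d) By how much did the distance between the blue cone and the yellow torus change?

+1.3

Before: roughly 4.9 units apart; after: 6.2. That's 1.3 units further apart.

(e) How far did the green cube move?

2.5

The green cube moved from about (9.1, 3.2) to (6.6, 3.5), a distance of √(2.5² + 0.3²) ≈ 2.5.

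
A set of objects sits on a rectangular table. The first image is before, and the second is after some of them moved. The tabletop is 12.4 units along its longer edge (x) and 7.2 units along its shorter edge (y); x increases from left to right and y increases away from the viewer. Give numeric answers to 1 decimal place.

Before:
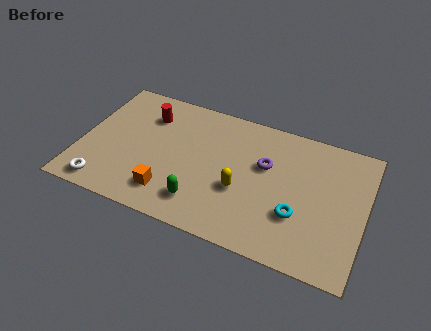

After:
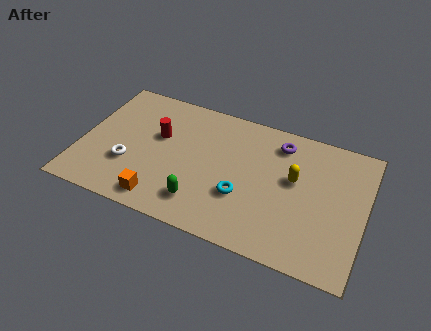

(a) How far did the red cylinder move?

1.2

The red cylinder was near (2.7, 5.4) before and (3.3, 4.4) after, so it travelled √(0.6² + 1.0²) ≈ 1.2 units.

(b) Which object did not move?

the green capsule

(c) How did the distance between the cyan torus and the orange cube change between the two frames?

-1.9

They were about 5.6 units apart before and 3.7 after — 1.9 units closer together.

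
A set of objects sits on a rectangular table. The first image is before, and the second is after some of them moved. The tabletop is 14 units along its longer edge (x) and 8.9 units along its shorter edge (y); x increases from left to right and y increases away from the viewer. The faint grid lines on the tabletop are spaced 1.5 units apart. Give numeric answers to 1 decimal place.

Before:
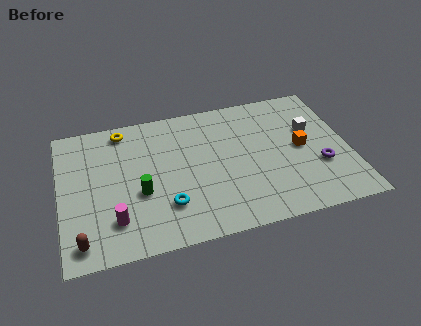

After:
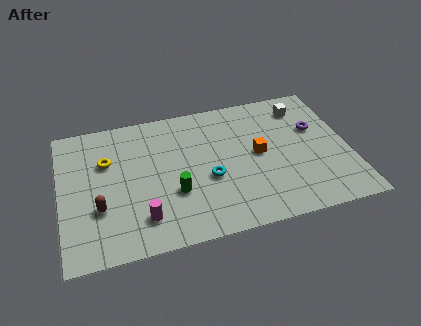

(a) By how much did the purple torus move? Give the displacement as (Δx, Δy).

(0.0, 2.5)

The purple torus started near (12.5, 3.1) and ended near (12.5, 5.6).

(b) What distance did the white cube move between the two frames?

1.6

The white cube was near (12.3, 5.6) before and (12.0, 7.2) after, so it travelled √(0.3² + 1.6²) ≈ 1.6 units.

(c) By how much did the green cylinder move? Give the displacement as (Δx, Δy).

(1.6, -0.4)

From the two frames, the green cylinder sits at roughly (3.8, 3.5) before and (5.4, 3.1) after.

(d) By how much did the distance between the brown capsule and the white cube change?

-1.2

They were about 12.2 units apart before and 11.0 after — 1.2 units closer together.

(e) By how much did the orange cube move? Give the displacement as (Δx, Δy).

(-2.1, 0.1)

The orange cube started near (11.7, 4.5) and ended near (9.6, 4.6).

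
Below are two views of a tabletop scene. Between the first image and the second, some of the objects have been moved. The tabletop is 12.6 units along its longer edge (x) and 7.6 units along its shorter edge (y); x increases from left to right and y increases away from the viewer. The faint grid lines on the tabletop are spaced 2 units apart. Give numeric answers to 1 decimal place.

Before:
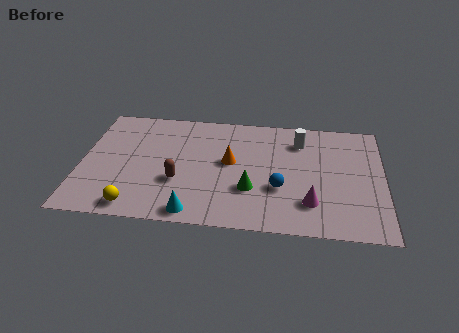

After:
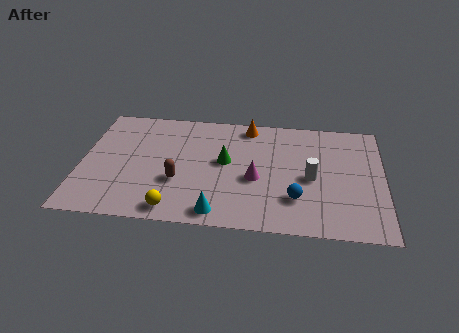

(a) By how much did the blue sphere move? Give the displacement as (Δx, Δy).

(0.7, -0.6)

The blue sphere was at about (8.3, 2.7) and moved to about (9.0, 2.1).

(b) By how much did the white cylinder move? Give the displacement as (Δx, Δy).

(0.5, -2.4)

The white cylinder was at about (9.1, 5.9) and moved to about (9.6, 3.5).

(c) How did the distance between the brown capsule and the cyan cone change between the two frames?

+0.5

The distance was about 2.0 in the first image and 2.5 in the second, so they moved 0.5 units further apart.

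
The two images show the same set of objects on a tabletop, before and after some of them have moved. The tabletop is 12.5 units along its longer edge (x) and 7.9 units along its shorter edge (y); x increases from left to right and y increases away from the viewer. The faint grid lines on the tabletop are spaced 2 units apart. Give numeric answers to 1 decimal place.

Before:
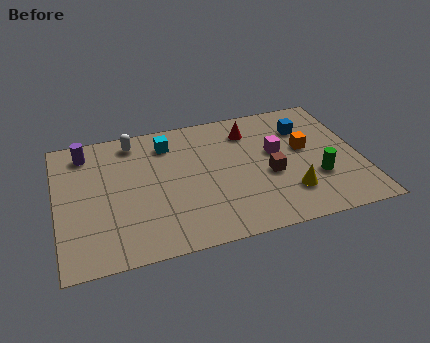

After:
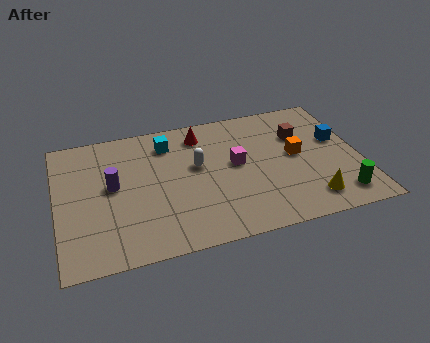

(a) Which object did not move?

the cyan cube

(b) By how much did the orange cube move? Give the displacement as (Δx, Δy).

(-0.4, -0.3)

The orange cube started near (10.3, 4.5) and ended near (9.9, 4.2).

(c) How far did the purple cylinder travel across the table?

2.5

From (1.3, 6.6) to (2.3, 4.3), the purple cylinder covered √(1.0² + 2.3²) ≈ 2.5 units.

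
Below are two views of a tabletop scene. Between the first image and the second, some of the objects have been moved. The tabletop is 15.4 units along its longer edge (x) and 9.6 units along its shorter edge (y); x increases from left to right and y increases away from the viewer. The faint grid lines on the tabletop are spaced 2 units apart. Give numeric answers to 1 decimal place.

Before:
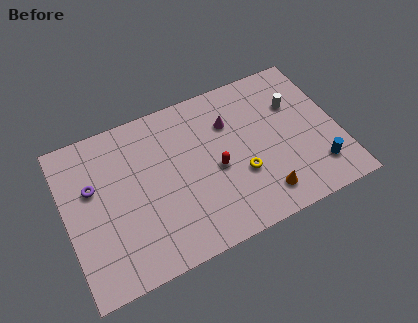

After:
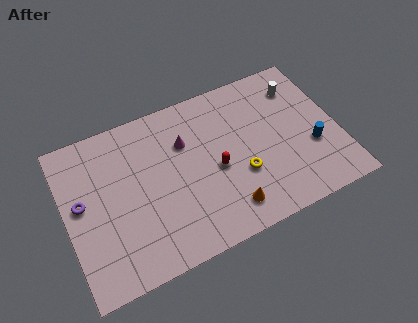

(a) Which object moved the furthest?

the magenta cone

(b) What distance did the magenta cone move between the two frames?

2.6

The magenta cone moved from about (9.5, 6.8) to (6.9, 6.6), a distance of √(2.6² + 0.2²) ≈ 2.6.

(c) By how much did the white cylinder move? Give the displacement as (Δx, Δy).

(0.4, 1.0)

The white cylinder was at about (13.2, 6.5) and moved to about (13.6, 7.5).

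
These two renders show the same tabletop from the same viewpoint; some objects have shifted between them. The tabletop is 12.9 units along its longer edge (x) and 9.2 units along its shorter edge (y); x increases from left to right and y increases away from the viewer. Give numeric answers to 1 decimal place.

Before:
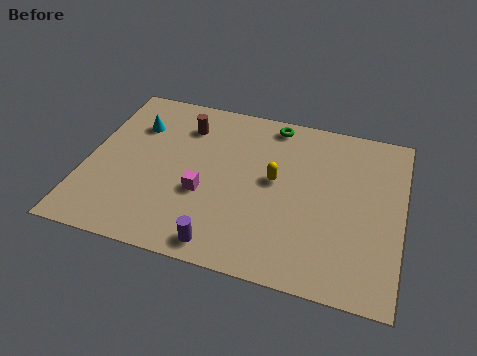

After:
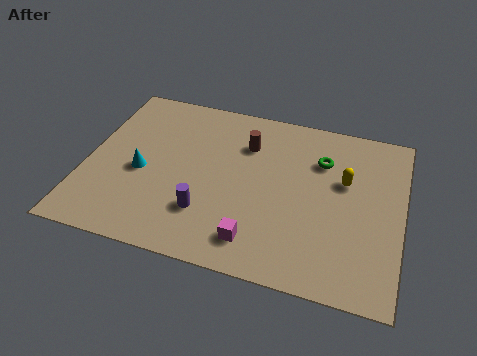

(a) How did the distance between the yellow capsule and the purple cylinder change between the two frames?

+1.9

The distance was about 4.4 in the first image and 6.3 in the second, so they moved 1.9 units further apart.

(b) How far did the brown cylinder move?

2.6

From (3.8, 7.1) to (6.4, 6.7), the brown cylinder covered √(2.6² + 0.4²) ≈ 2.6 units.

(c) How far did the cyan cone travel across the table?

2.6

The cyan cone moved from about (1.8, 6.6) to (2.3, 4.0), a distance of √(0.5² + 2.6²) ≈ 2.6.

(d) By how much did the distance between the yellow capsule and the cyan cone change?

+2.3

They were about 6.1 units apart before and 8.4 after — 2.3 units further apart.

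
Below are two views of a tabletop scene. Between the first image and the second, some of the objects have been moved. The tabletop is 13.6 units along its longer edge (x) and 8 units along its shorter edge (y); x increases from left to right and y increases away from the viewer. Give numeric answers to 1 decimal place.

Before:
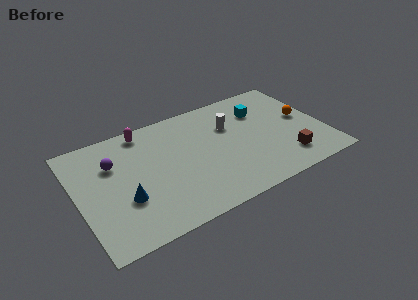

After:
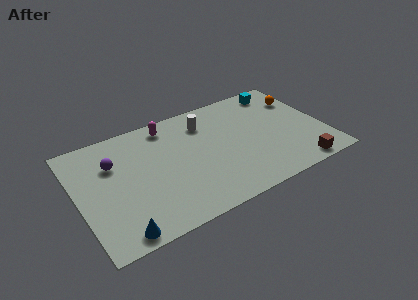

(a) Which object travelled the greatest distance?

the blue cone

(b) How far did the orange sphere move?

1.5

The orange sphere was near (12.6, 4.3) before and (12.7, 5.8) after, so it travelled √(0.1² + 1.5²) ≈ 1.5 units.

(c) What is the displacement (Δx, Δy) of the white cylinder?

(-1.3, 0.8)

From the two frames, the white cylinder sits at roughly (8.6, 5.4) before and (7.3, 6.2) after.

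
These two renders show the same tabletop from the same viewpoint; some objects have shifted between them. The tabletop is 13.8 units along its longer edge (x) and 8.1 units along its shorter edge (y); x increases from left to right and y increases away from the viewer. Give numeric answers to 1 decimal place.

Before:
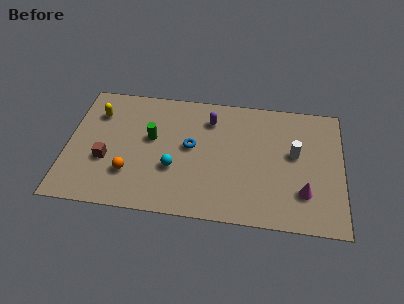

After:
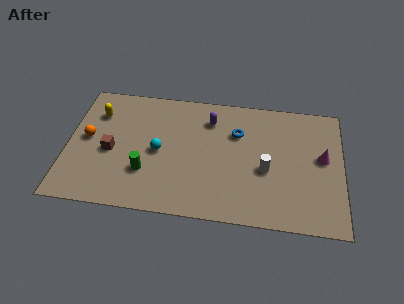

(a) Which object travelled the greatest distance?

the orange sphere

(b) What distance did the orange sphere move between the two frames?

3.0

The orange sphere was near (3.2, 2.3) before and (1.0, 4.3) after, so it travelled √(2.2² + 2.0²) ≈ 3.0 units.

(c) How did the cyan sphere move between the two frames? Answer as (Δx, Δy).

(-0.8, 1.0)

The cyan sphere was at about (5.4, 2.9) and moved to about (4.6, 3.9).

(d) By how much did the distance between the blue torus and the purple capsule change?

-0.5

They were about 2.1 units apart before and 1.6 after — 0.5 units closer together.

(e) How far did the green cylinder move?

2.2

The green cylinder moved from about (4.2, 4.7) to (4.0, 2.5), a distance of √(0.2² + 2.2²) ≈ 2.2.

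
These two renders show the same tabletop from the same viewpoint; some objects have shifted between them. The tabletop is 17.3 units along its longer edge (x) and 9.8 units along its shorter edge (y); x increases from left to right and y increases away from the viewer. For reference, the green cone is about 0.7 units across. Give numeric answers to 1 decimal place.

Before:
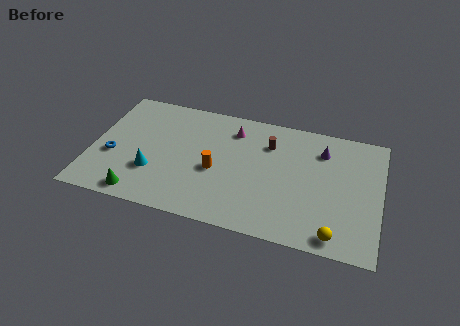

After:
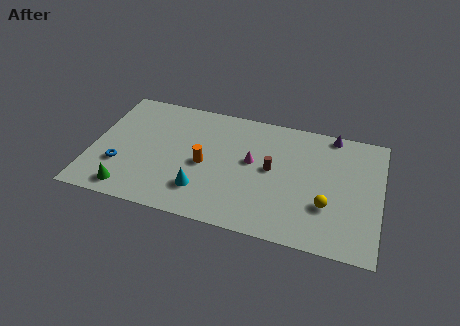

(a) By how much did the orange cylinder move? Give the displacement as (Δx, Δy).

(-0.7, 0.3)

From the two frames, the orange cylinder sits at roughly (7.5, 4.2) before and (6.8, 4.5) after.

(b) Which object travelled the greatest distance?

the cyan cone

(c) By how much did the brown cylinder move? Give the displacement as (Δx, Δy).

(0.3, -2.0)

From the two frames, the brown cylinder sits at roughly (10.5, 7.2) before and (10.8, 5.2) after.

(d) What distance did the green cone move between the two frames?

0.7

The green cone was near (3.2, 1.1) before and (2.5, 1.3) after, so it travelled √(0.7² + 0.2²) ≈ 0.7 units.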